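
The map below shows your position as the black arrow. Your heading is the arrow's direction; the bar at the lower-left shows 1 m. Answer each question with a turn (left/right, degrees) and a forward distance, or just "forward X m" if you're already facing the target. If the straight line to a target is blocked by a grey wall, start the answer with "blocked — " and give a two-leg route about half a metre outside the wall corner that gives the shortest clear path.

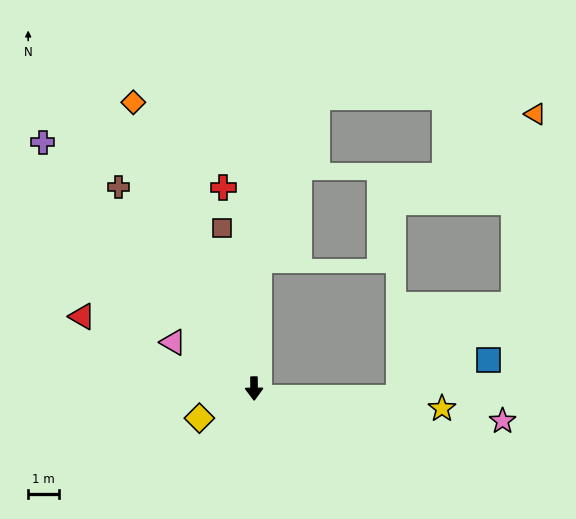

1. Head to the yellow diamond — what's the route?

turn right 62°, forward 2.0 m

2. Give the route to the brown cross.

turn right 147°, forward 7.8 m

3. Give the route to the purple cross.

turn right 140°, forward 10.4 m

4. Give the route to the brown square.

turn right 169°, forward 5.2 m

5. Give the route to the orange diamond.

turn right 158°, forward 9.9 m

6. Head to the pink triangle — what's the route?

turn right 120°, forward 3.0 m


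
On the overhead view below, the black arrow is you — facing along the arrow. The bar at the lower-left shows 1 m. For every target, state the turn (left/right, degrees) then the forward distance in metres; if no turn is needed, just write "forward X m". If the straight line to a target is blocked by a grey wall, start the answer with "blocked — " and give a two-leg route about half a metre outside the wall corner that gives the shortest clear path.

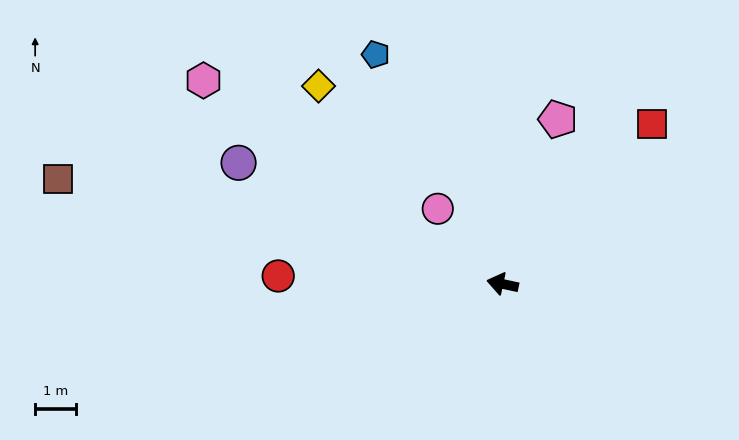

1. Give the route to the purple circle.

turn right 13°, forward 7.0 m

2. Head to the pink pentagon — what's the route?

turn right 96°, forward 4.2 m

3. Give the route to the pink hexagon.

turn right 22°, forward 8.8 m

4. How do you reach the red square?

turn right 121°, forward 5.3 m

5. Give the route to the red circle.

turn left 10°, forward 5.4 m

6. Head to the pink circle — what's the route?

turn right 37°, forward 2.4 m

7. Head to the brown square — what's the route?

forward 11.1 m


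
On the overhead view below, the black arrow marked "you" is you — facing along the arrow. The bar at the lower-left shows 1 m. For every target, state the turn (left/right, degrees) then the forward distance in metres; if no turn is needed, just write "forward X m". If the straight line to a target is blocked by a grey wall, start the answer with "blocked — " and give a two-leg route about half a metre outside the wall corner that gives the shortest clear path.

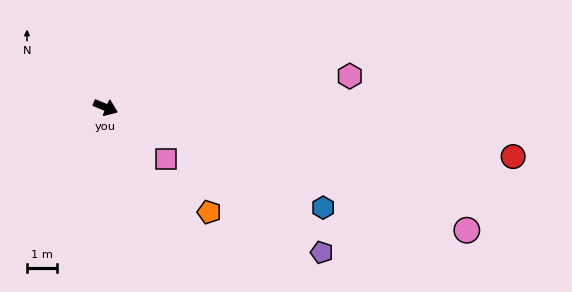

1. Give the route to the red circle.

turn left 15°, forward 13.7 m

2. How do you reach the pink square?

turn right 18°, forward 2.7 m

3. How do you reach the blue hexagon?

turn right 2°, forward 8.0 m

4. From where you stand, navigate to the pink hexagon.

turn left 30°, forward 8.2 m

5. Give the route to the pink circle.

turn left 4°, forward 12.8 m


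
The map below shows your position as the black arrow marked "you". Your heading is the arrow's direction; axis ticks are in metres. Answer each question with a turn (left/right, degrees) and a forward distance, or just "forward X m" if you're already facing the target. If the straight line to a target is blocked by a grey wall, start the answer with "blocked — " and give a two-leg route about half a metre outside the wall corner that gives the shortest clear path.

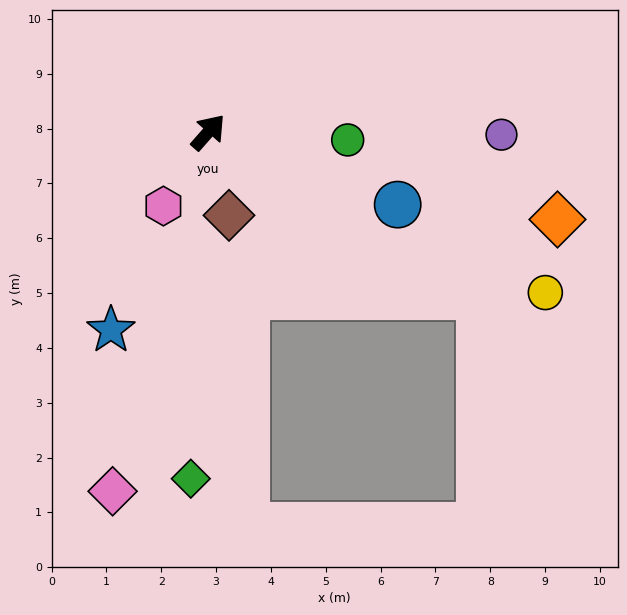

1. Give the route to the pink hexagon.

turn right 170°, forward 1.6 m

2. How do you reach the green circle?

turn right 52°, forward 2.5 m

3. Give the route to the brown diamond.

turn right 125°, forward 1.6 m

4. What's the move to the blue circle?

turn right 70°, forward 3.7 m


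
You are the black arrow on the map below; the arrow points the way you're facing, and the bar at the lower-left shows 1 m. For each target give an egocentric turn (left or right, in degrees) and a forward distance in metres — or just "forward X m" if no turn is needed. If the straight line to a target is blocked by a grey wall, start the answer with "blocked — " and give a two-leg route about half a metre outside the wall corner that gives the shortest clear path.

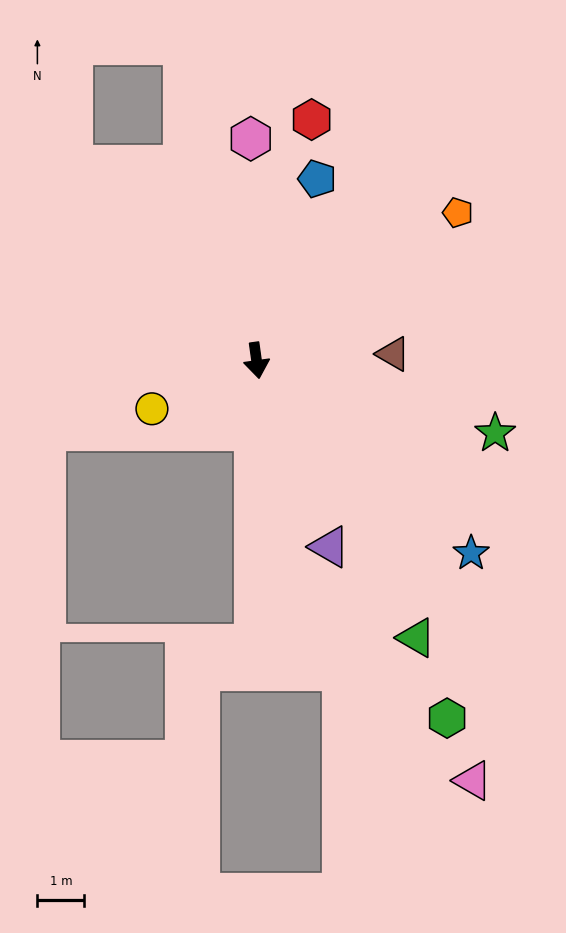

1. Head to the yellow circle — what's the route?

turn right 73°, forward 2.5 m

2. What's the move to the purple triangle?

turn left 13°, forward 4.3 m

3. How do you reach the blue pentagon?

turn left 154°, forward 4.1 m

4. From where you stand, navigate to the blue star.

turn left 40°, forward 6.2 m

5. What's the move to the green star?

turn left 65°, forward 5.3 m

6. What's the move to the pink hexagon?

turn left 174°, forward 4.7 m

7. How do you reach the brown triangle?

turn left 85°, forward 2.9 m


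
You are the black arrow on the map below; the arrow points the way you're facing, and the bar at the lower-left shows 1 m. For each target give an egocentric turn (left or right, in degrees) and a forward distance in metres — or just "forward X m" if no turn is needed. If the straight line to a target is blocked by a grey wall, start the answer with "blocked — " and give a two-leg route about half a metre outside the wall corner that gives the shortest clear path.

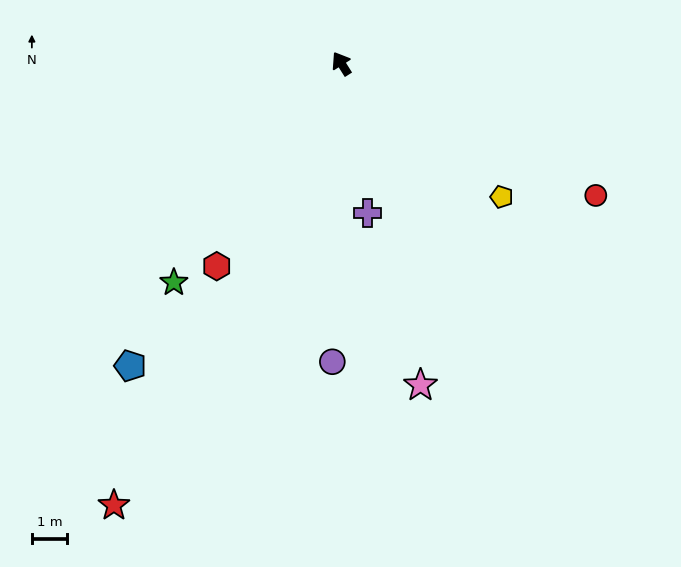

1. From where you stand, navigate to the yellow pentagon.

turn right 162°, forward 5.9 m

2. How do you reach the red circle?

turn right 150°, forward 8.1 m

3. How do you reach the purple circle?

turn left 146°, forward 8.4 m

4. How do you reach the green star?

turn left 110°, forward 7.8 m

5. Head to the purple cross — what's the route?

turn left 158°, forward 4.3 m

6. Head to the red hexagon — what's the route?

turn left 116°, forward 6.7 m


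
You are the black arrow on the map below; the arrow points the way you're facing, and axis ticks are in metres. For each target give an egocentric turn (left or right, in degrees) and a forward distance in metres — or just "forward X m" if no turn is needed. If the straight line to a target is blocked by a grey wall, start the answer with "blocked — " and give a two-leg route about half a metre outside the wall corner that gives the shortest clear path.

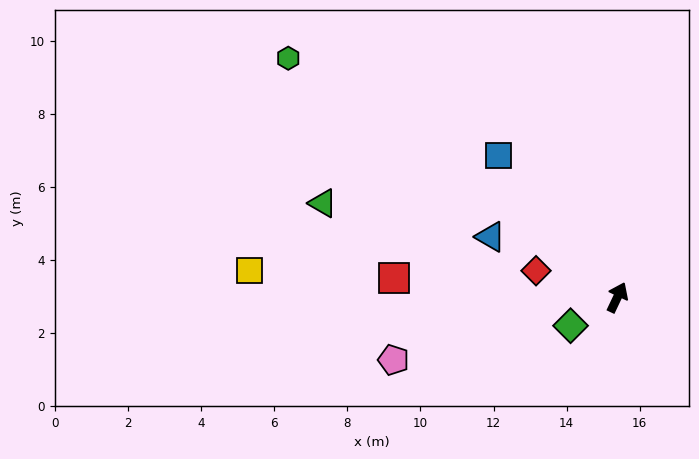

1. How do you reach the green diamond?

turn left 147°, forward 1.5 m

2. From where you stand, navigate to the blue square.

turn left 65°, forward 5.1 m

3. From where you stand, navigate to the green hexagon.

turn left 79°, forward 11.1 m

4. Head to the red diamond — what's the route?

turn left 97°, forward 2.3 m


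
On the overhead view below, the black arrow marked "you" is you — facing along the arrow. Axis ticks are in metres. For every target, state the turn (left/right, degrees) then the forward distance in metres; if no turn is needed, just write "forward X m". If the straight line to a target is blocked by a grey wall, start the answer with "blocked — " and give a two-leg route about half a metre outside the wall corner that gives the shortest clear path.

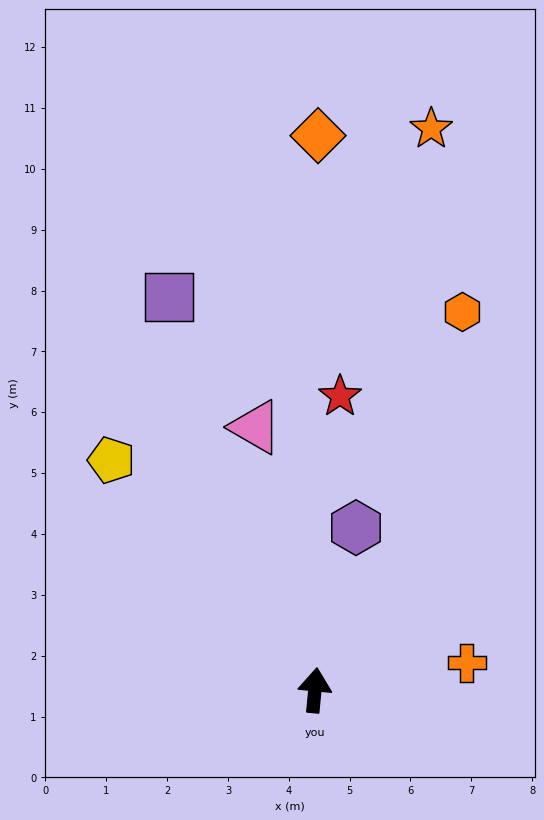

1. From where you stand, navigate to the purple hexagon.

turn right 9°, forward 2.8 m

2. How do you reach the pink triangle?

turn left 18°, forward 4.4 m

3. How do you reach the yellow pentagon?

turn left 47°, forward 5.0 m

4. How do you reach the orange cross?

turn right 74°, forward 2.5 m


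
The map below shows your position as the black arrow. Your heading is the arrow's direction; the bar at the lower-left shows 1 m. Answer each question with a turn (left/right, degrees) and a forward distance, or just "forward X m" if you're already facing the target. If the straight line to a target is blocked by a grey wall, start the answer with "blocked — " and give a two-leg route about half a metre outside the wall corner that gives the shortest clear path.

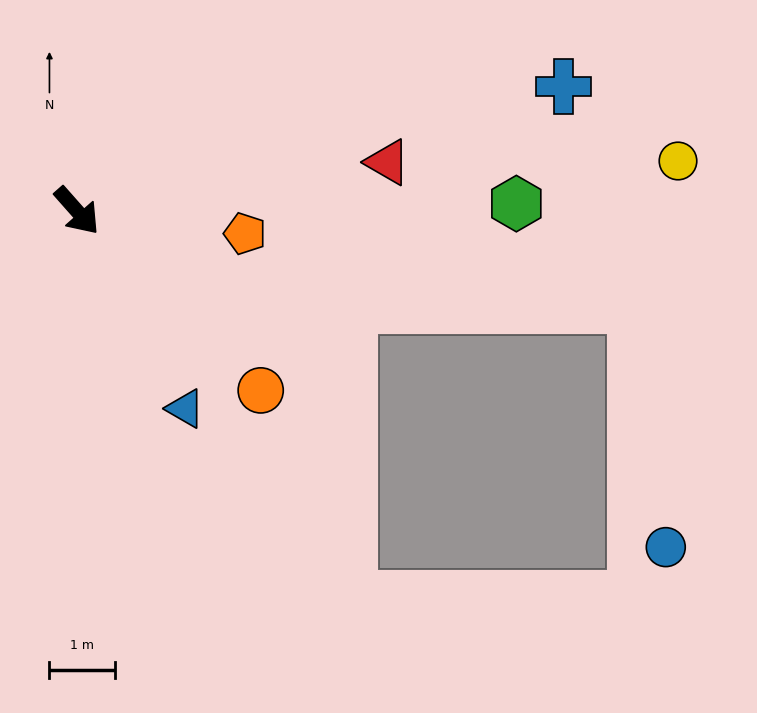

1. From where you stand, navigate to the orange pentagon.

turn left 41°, forward 2.6 m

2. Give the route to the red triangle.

turn left 57°, forward 4.8 m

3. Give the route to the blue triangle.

turn right 13°, forward 3.4 m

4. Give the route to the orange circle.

turn left 4°, forward 3.9 m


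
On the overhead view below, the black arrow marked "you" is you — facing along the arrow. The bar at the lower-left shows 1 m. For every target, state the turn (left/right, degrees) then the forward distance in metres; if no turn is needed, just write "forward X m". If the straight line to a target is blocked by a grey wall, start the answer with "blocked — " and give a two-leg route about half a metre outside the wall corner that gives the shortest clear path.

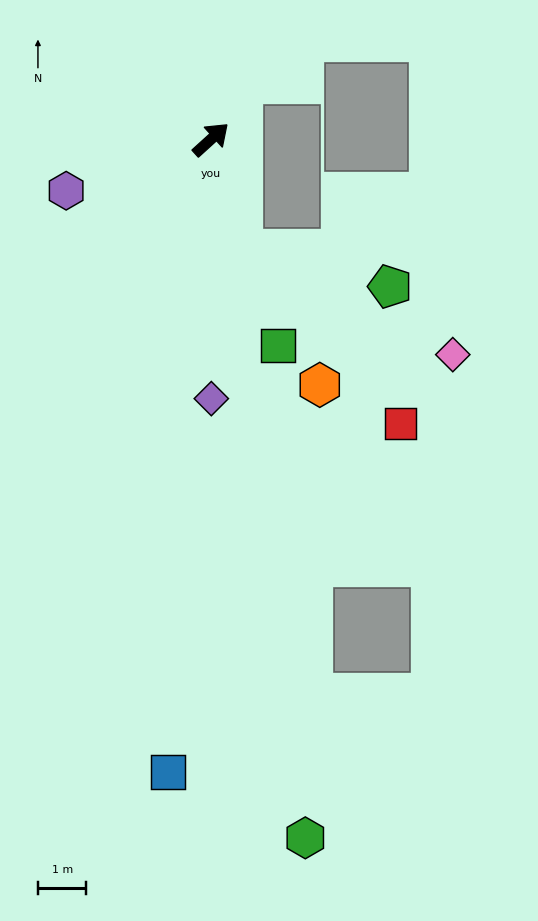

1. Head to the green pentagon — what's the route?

blocked — turn right 117°, forward 2.4 m, then turn left 61°, forward 3.1 m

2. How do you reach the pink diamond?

blocked — turn right 117°, forward 2.4 m, then turn left 48°, forward 4.8 m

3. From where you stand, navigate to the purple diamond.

turn right 132°, forward 5.3 m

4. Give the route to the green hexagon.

turn right 125°, forward 14.5 m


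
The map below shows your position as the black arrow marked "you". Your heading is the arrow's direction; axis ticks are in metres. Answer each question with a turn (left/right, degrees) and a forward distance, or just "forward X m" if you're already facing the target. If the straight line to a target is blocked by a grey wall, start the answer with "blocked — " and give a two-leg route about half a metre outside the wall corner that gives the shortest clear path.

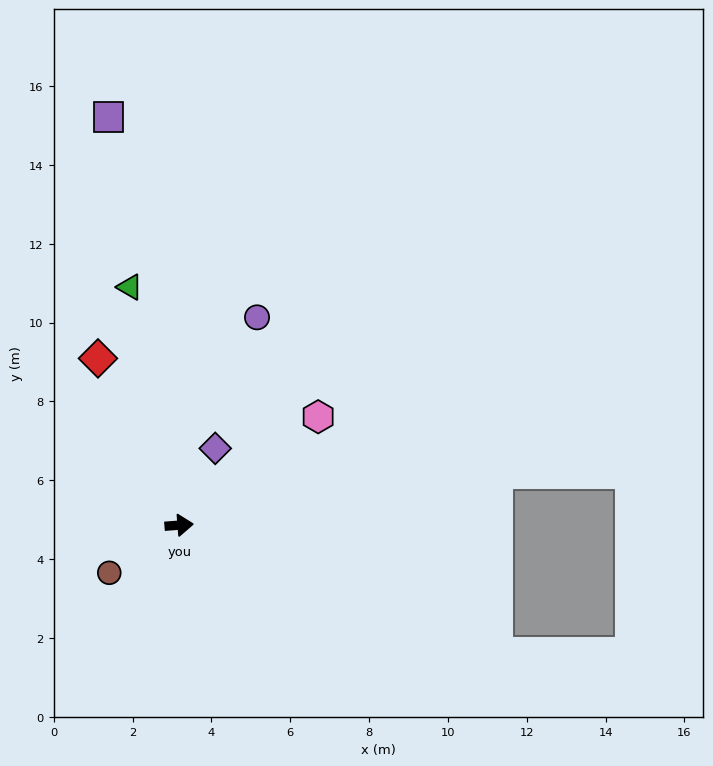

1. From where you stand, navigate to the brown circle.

turn right 150°, forward 2.1 m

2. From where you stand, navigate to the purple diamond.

turn left 60°, forward 2.2 m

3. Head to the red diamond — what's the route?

turn left 112°, forward 4.7 m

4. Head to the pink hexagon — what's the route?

turn left 34°, forward 4.5 m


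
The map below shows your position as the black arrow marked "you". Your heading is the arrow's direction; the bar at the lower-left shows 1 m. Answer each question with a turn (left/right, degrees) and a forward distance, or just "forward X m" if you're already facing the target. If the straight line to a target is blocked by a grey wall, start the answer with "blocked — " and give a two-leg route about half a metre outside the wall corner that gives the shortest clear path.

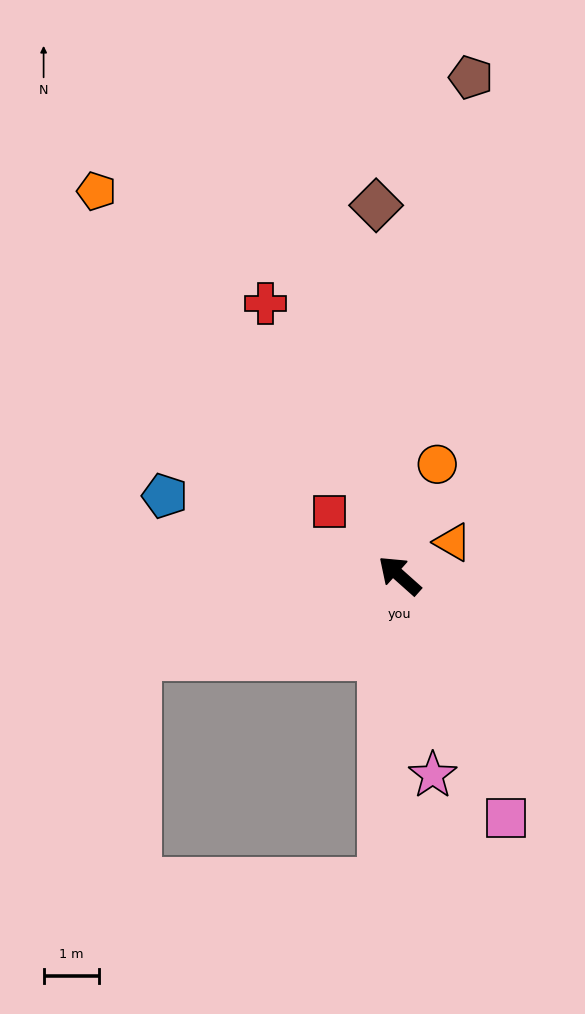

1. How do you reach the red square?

forward 1.7 m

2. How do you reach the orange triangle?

turn right 106°, forward 1.1 m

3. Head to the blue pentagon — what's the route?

turn left 23°, forward 4.5 m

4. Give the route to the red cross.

turn right 22°, forward 5.4 m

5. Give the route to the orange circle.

turn right 67°, forward 2.1 m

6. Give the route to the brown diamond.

turn right 45°, forward 6.7 m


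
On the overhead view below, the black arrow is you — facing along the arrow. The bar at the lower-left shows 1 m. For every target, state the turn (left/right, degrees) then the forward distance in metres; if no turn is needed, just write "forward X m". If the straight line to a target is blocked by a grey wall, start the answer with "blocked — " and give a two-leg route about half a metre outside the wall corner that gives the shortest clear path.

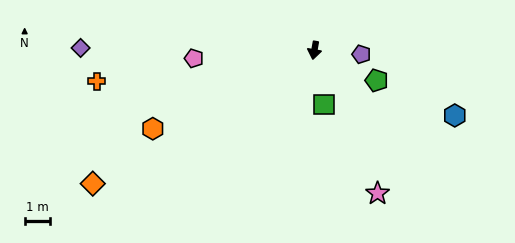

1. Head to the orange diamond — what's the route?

turn right 49°, forward 10.2 m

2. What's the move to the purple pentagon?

turn left 95°, forward 1.9 m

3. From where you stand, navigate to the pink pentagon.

turn right 76°, forward 4.8 m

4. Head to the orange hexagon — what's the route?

turn right 54°, forward 7.1 m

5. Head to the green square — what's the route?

turn left 20°, forward 2.2 m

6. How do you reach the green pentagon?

turn left 74°, forward 2.7 m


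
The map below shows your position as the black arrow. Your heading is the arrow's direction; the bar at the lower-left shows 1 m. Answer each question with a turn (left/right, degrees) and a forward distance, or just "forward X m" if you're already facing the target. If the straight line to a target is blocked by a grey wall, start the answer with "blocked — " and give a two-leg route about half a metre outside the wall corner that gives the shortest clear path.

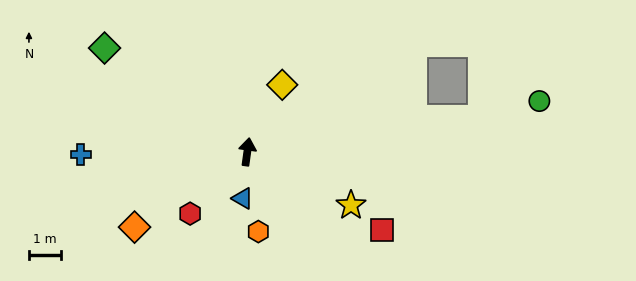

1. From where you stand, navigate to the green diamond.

turn left 62°, forward 5.5 m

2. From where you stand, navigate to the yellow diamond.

turn right 20°, forward 2.4 m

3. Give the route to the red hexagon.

turn left 145°, forward 2.6 m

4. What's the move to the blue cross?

turn left 99°, forward 5.2 m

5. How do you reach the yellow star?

turn right 109°, forward 3.7 m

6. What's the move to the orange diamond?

turn left 132°, forward 4.3 m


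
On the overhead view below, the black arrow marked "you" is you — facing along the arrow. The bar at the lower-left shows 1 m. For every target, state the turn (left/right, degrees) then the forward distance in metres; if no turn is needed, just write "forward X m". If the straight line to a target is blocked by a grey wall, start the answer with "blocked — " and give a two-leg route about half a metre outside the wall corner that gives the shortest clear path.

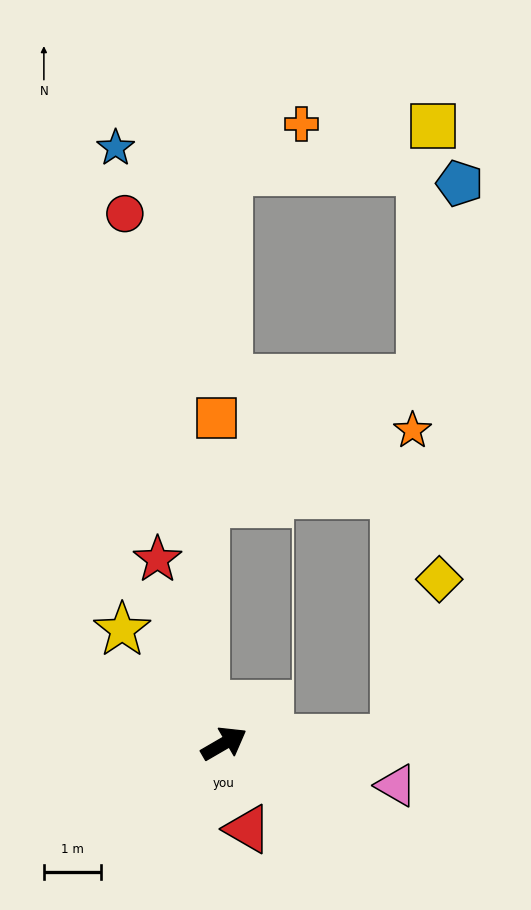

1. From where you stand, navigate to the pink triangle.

turn right 44°, forward 3.1 m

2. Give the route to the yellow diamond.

blocked — turn right 28°, forward 3.0 m, then turn left 72°, forward 2.9 m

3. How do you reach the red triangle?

turn right 105°, forward 1.5 m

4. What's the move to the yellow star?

turn left 102°, forward 2.7 m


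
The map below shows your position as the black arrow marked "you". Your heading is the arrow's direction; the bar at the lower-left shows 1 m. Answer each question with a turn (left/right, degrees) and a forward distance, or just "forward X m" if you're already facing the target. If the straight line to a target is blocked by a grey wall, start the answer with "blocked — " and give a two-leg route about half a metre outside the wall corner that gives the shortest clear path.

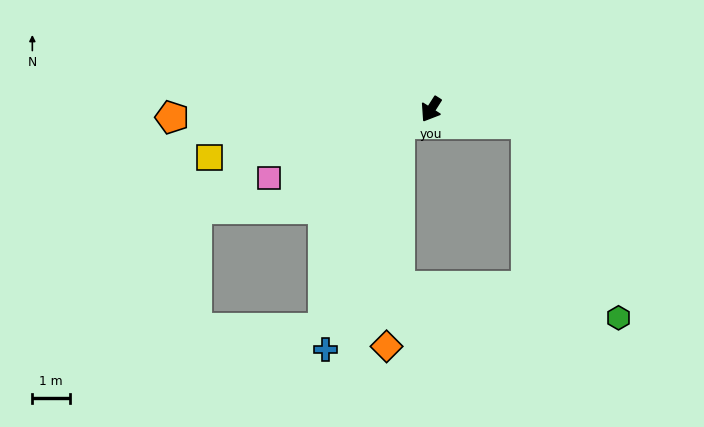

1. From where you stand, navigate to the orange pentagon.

turn right 56°, forward 6.9 m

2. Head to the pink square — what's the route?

turn right 34°, forward 4.7 m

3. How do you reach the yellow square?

turn right 45°, forward 6.0 m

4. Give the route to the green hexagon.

blocked — turn left 115°, forward 2.6 m, then turn right 57°, forward 5.7 m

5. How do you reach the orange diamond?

blocked — turn right 35°, forward 0.9 m, then turn left 64°, forward 6.0 m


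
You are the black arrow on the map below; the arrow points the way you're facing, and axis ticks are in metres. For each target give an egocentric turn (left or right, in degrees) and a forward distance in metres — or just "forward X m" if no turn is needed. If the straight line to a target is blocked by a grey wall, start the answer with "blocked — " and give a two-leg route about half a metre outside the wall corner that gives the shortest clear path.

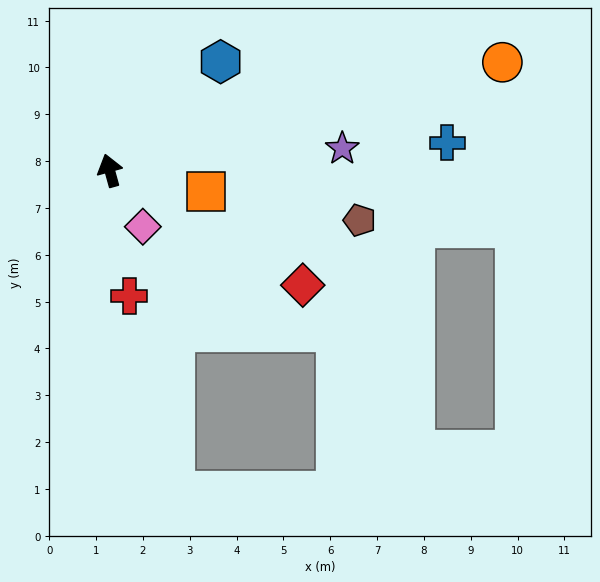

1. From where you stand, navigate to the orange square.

turn right 118°, forward 2.1 m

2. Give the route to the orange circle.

turn right 90°, forward 8.7 m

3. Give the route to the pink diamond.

turn right 165°, forward 1.4 m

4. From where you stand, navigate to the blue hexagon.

turn right 61°, forward 3.3 m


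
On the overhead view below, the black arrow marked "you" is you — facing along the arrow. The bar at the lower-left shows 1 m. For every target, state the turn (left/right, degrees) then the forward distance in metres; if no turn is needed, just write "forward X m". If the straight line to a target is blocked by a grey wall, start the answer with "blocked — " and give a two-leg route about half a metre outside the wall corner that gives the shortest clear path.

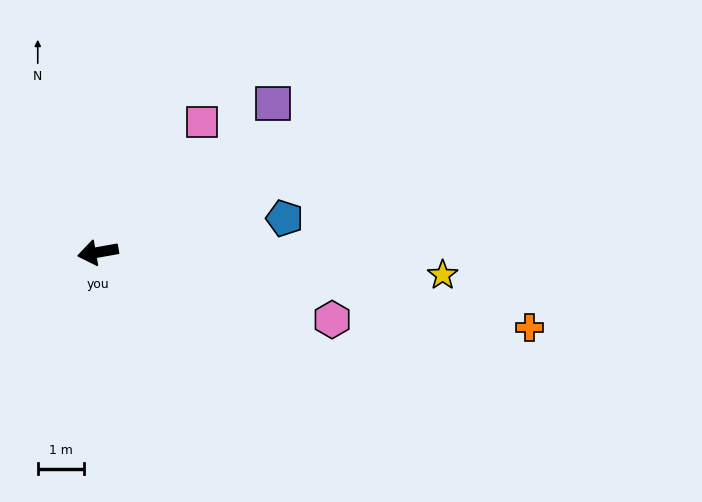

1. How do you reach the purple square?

turn right 150°, forward 4.9 m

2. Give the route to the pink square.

turn right 139°, forward 3.6 m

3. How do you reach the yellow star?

turn left 166°, forward 7.4 m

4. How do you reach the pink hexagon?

turn left 154°, forward 5.2 m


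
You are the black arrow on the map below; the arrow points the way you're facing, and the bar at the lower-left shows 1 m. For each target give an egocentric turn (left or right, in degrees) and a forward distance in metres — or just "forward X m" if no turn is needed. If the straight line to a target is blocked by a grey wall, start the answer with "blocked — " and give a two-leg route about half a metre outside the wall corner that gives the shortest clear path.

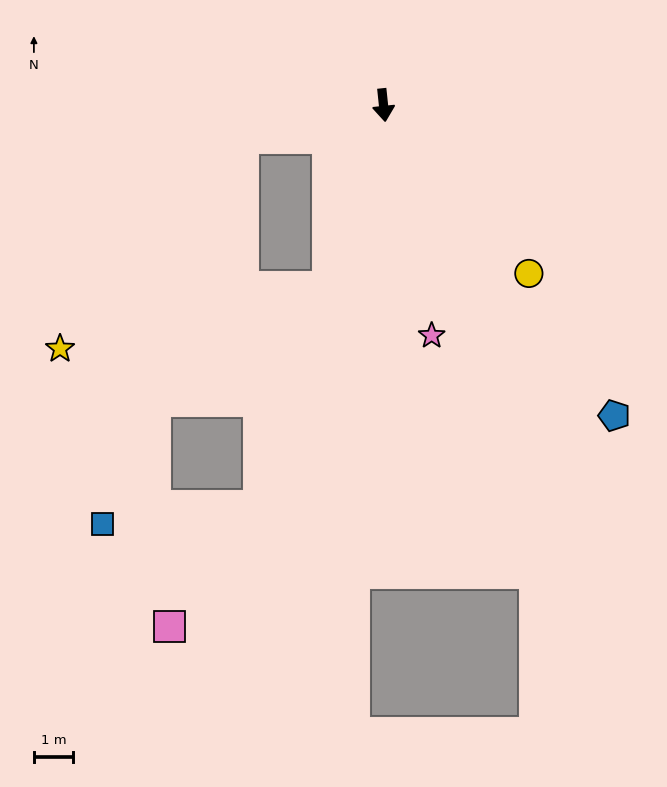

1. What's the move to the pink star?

turn left 6°, forward 6.1 m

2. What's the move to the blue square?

blocked — turn right 83°, forward 3.7 m, then turn left 57°, forward 10.6 m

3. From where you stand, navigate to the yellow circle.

turn left 35°, forward 5.7 m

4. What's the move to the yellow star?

blocked — turn right 83°, forward 3.7 m, then turn left 36°, forward 7.2 m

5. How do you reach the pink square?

blocked — turn right 23°, forward 10.8 m, then turn right 20°, forward 3.9 m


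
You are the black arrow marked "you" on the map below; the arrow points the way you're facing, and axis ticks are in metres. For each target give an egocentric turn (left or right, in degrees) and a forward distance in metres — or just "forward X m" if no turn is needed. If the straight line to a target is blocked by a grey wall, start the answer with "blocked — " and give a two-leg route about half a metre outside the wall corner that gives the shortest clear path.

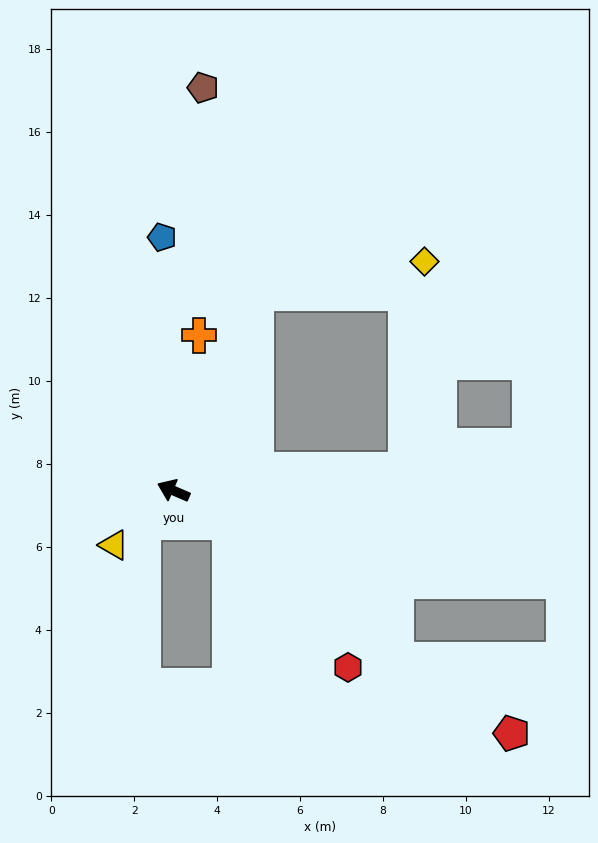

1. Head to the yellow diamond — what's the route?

blocked — turn right 90°, forward 5.1 m, then turn right 56°, forward 4.1 m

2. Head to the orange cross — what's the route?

turn right 76°, forward 3.8 m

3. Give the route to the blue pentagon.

turn right 64°, forward 6.1 m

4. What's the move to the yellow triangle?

turn left 66°, forward 1.9 m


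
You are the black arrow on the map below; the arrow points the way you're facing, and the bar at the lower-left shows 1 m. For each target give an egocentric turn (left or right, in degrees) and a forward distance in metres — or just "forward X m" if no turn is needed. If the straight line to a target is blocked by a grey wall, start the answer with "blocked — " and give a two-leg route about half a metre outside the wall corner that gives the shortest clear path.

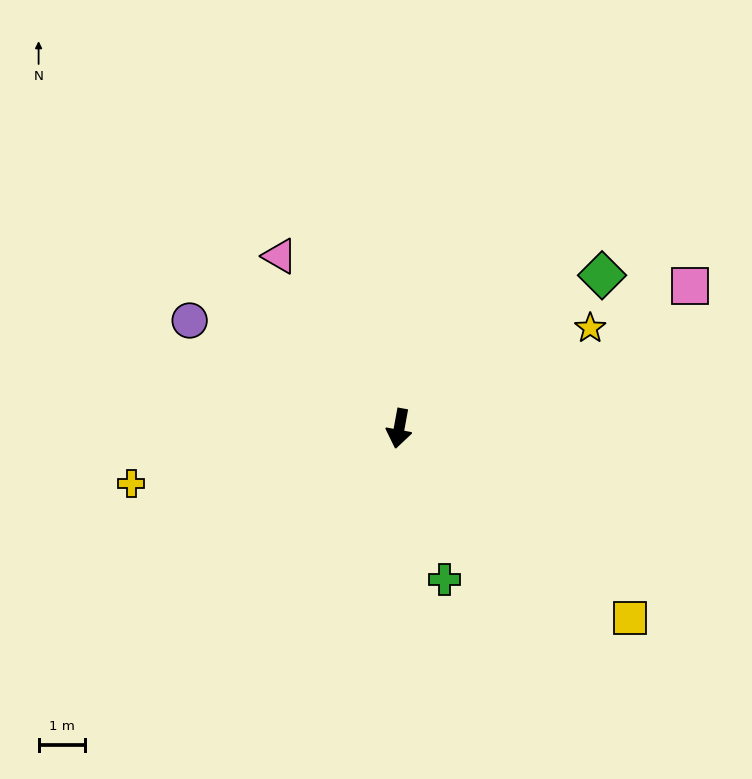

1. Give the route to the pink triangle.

turn right 135°, forward 4.5 m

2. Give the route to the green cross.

turn left 27°, forward 3.4 m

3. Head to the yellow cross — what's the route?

turn right 68°, forward 5.9 m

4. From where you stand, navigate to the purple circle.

turn right 107°, forward 5.1 m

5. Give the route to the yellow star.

turn left 128°, forward 4.6 m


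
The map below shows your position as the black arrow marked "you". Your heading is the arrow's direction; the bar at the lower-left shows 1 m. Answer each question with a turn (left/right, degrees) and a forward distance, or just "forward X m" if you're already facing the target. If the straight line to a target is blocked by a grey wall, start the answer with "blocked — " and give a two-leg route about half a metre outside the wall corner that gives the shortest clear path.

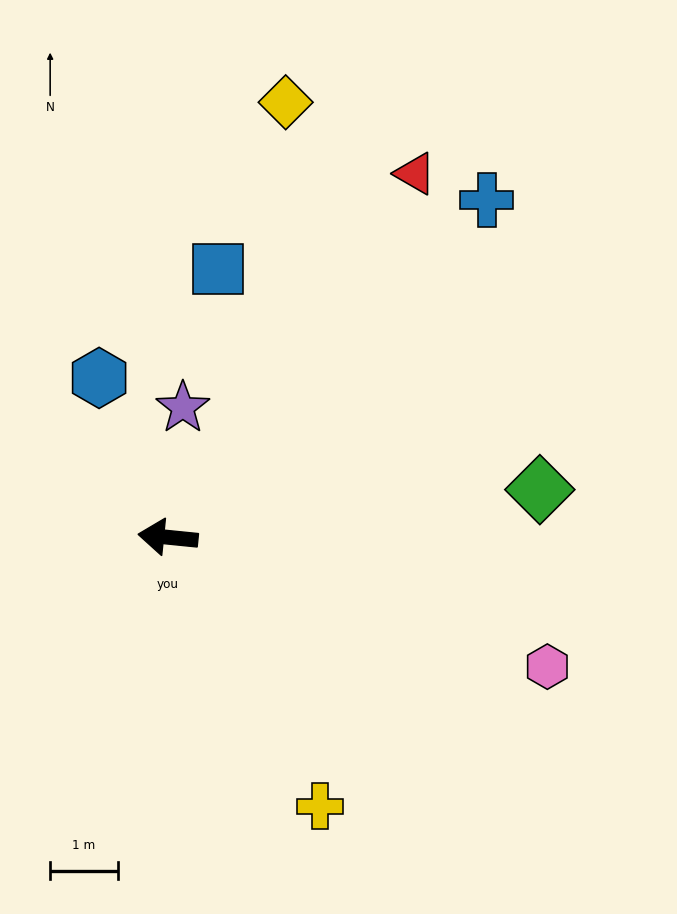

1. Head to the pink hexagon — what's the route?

turn left 167°, forward 5.9 m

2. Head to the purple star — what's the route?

turn right 91°, forward 1.9 m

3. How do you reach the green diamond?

turn right 167°, forward 5.5 m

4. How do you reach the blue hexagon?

turn right 61°, forward 2.6 m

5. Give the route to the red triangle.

turn right 118°, forward 6.5 m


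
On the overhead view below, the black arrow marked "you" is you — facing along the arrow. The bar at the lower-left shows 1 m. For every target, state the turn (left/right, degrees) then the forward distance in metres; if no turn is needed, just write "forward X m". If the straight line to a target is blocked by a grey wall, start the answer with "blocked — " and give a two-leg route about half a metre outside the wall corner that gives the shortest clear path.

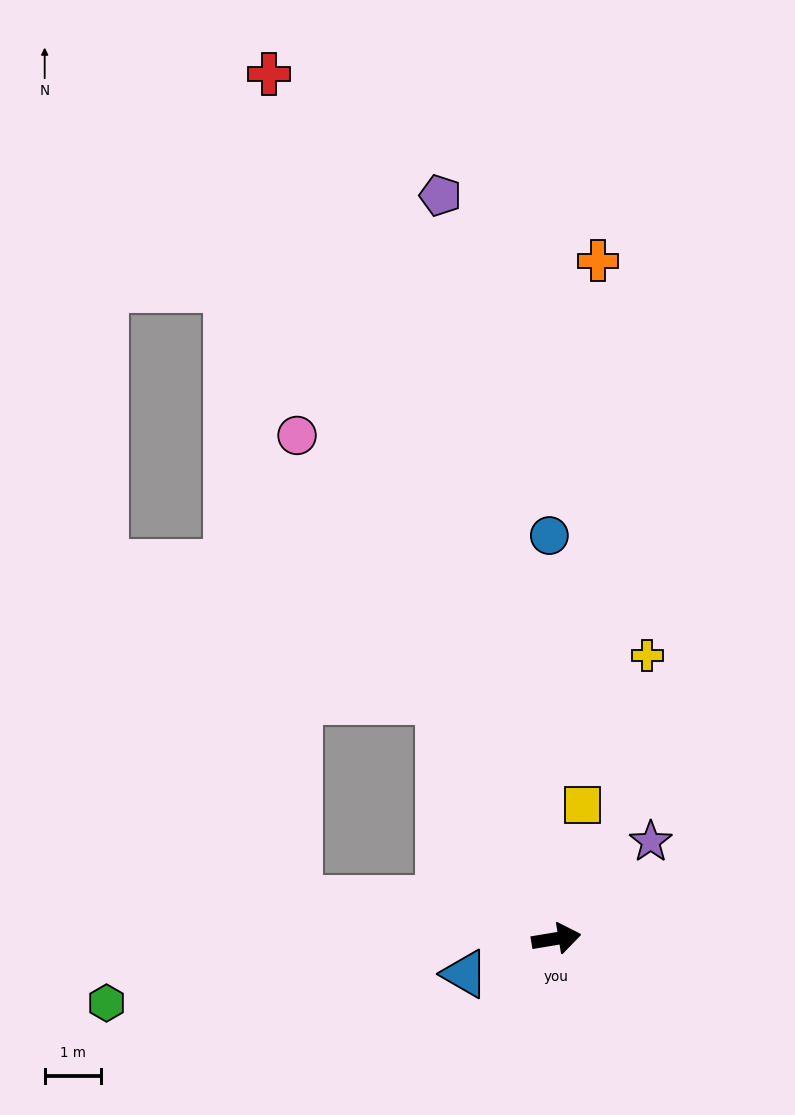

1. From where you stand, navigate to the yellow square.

turn left 69°, forward 2.4 m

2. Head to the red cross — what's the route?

turn left 99°, forward 16.2 m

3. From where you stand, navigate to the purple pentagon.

turn left 89°, forward 13.3 m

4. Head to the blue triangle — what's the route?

turn right 168°, forward 1.7 m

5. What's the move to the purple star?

turn left 36°, forward 2.4 m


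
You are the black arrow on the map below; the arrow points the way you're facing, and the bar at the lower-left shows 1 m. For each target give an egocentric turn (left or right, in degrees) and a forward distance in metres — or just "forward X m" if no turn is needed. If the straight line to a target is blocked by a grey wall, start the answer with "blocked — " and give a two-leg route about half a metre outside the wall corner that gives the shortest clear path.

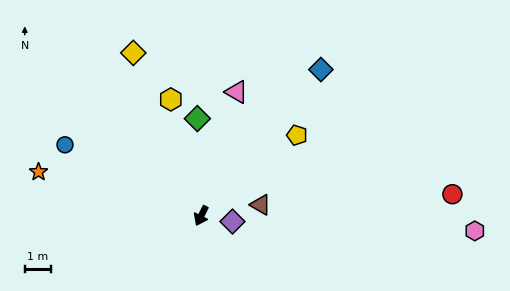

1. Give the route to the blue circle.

turn right 91°, forward 5.8 m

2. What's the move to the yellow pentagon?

turn left 156°, forward 4.7 m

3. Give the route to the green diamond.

turn right 151°, forward 3.7 m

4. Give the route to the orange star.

turn right 79°, forward 6.3 m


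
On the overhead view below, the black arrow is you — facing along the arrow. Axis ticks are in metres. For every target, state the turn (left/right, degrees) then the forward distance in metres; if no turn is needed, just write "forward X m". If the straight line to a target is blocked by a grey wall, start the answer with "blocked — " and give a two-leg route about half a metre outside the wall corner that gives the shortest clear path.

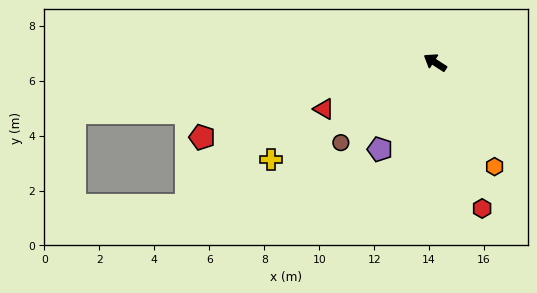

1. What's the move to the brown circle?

turn left 73°, forward 4.5 m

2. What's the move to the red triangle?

turn left 56°, forward 4.4 m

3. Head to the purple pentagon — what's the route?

turn left 90°, forward 3.7 m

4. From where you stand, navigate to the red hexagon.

turn left 141°, forward 5.6 m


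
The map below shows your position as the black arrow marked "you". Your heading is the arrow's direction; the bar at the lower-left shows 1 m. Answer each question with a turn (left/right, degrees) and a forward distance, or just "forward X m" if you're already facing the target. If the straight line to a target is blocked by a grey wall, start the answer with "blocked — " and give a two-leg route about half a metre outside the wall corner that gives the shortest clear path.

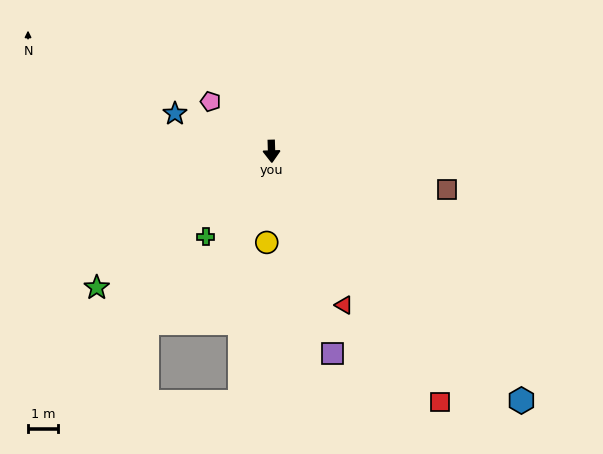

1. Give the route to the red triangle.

turn left 24°, forward 5.7 m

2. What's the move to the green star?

turn right 54°, forward 7.5 m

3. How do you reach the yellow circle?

turn right 5°, forward 3.1 m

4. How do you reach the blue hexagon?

turn left 43°, forward 11.9 m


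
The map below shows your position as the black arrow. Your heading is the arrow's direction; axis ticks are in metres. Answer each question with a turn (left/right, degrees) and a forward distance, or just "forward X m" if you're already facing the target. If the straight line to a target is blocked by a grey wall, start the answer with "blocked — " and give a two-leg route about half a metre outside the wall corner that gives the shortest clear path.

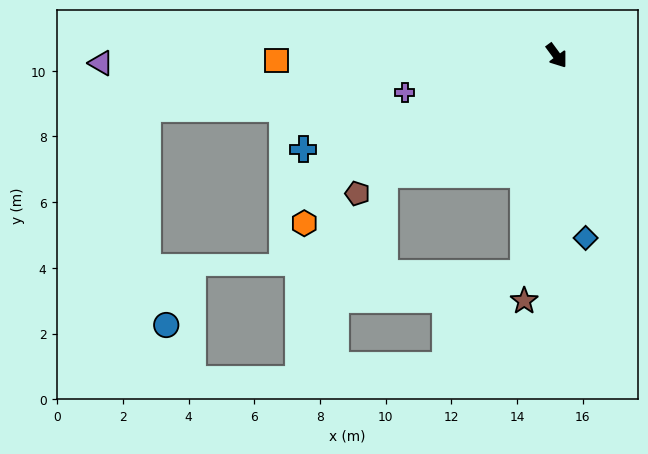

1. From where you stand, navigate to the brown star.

turn right 44°, forward 7.5 m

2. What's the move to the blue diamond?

turn right 27°, forward 5.6 m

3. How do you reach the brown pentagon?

turn right 92°, forward 7.4 m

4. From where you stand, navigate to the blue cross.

turn right 106°, forward 8.2 m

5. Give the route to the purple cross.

turn right 113°, forward 4.8 m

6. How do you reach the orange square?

turn right 125°, forward 8.5 m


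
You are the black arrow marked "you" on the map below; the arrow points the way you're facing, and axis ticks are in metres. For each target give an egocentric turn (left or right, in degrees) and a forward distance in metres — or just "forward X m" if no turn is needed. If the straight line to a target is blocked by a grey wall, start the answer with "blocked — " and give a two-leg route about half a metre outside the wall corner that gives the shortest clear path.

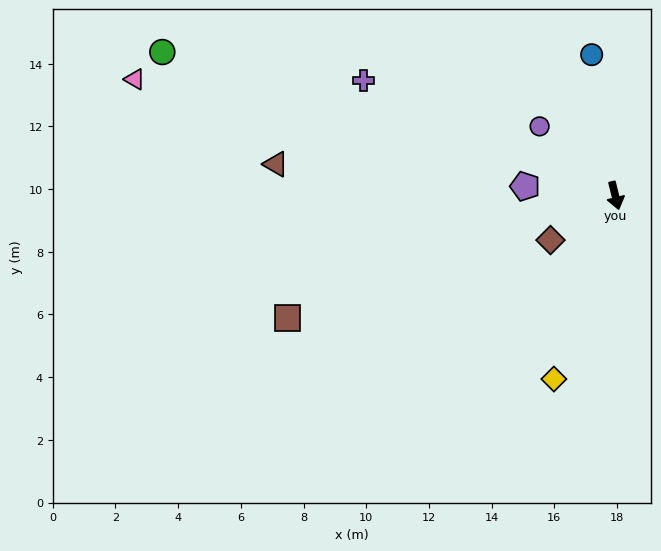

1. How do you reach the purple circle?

turn right 146°, forward 3.3 m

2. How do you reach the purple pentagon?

turn right 110°, forward 2.9 m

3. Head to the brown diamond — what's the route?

turn right 69°, forward 2.5 m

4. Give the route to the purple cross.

turn right 128°, forward 8.8 m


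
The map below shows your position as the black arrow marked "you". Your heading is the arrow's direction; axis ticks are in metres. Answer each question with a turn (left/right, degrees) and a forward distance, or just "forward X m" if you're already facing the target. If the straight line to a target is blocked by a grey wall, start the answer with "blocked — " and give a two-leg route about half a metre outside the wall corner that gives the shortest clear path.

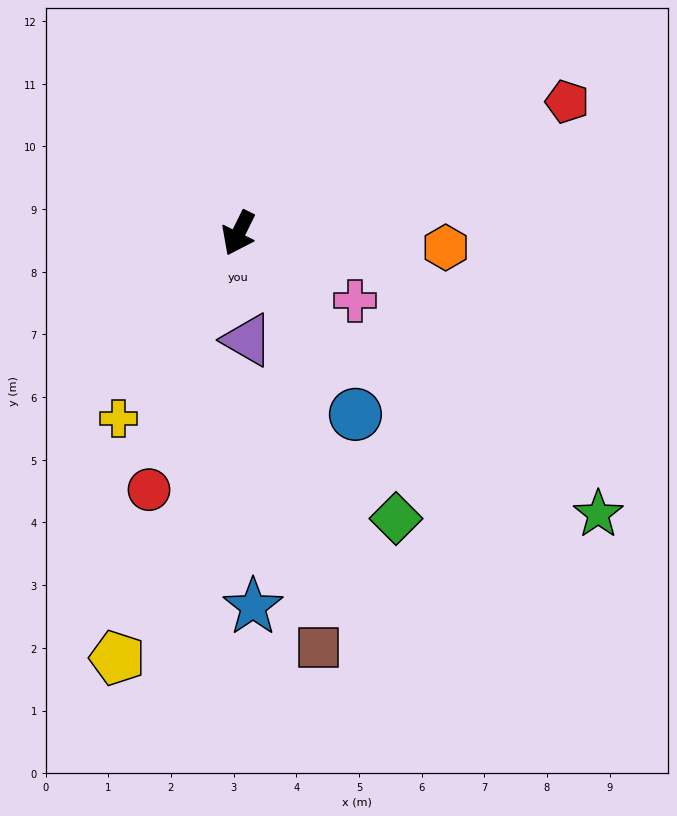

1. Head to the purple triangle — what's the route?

turn left 31°, forward 1.7 m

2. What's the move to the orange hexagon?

turn left 112°, forward 3.3 m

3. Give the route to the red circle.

turn left 7°, forward 4.3 m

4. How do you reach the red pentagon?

turn left 138°, forward 5.6 m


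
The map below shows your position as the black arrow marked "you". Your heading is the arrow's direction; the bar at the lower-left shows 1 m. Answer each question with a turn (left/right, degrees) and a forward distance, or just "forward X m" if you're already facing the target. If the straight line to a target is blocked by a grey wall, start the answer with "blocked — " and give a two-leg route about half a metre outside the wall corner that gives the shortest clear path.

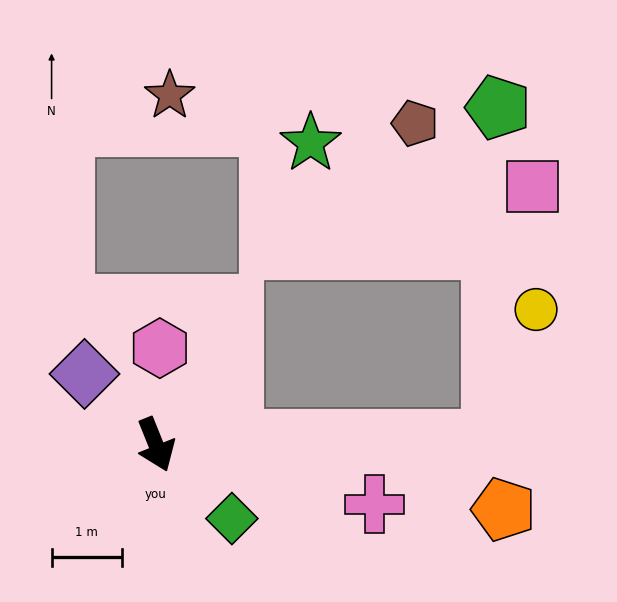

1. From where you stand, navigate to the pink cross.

turn left 53°, forward 3.2 m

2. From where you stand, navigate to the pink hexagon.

turn left 156°, forward 1.4 m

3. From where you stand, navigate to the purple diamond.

turn right 157°, forward 1.4 m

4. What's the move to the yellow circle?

blocked — turn left 69°, forward 4.8 m, then turn left 70°, forward 2.0 m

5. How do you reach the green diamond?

turn left 24°, forward 1.5 m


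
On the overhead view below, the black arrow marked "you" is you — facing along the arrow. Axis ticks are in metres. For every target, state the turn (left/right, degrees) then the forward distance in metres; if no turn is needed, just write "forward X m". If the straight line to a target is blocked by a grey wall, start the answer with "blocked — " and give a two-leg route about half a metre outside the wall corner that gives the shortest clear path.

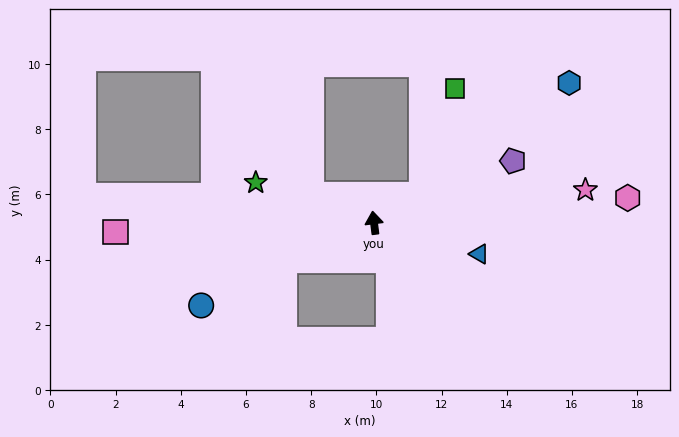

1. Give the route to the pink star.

turn right 88°, forward 6.6 m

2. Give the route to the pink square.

turn left 85°, forward 7.9 m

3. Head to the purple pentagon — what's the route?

turn right 73°, forward 4.7 m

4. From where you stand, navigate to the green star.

turn left 64°, forward 3.8 m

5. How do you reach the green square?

blocked — turn right 68°, forward 1.7 m, then turn left 44°, forward 3.4 m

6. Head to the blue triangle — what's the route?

turn right 114°, forward 3.4 m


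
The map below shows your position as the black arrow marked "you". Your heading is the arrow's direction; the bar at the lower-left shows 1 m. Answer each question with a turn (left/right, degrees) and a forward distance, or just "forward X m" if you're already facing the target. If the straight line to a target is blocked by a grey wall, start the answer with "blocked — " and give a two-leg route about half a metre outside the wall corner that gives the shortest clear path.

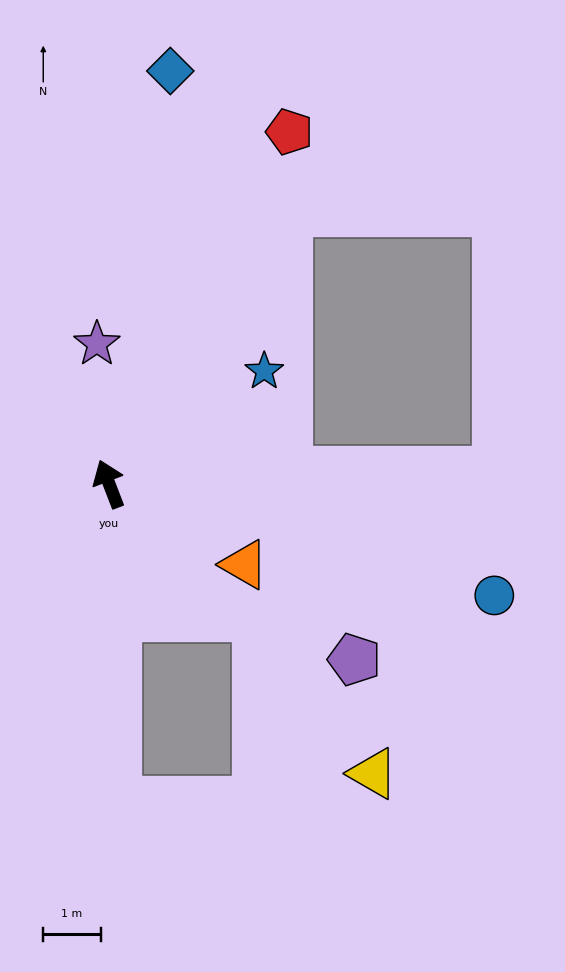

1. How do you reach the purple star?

turn right 16°, forward 2.4 m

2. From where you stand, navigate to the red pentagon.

turn right 48°, forward 6.9 m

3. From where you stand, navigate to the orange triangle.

turn right 142°, forward 2.7 m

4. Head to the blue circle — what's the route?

turn right 127°, forward 7.0 m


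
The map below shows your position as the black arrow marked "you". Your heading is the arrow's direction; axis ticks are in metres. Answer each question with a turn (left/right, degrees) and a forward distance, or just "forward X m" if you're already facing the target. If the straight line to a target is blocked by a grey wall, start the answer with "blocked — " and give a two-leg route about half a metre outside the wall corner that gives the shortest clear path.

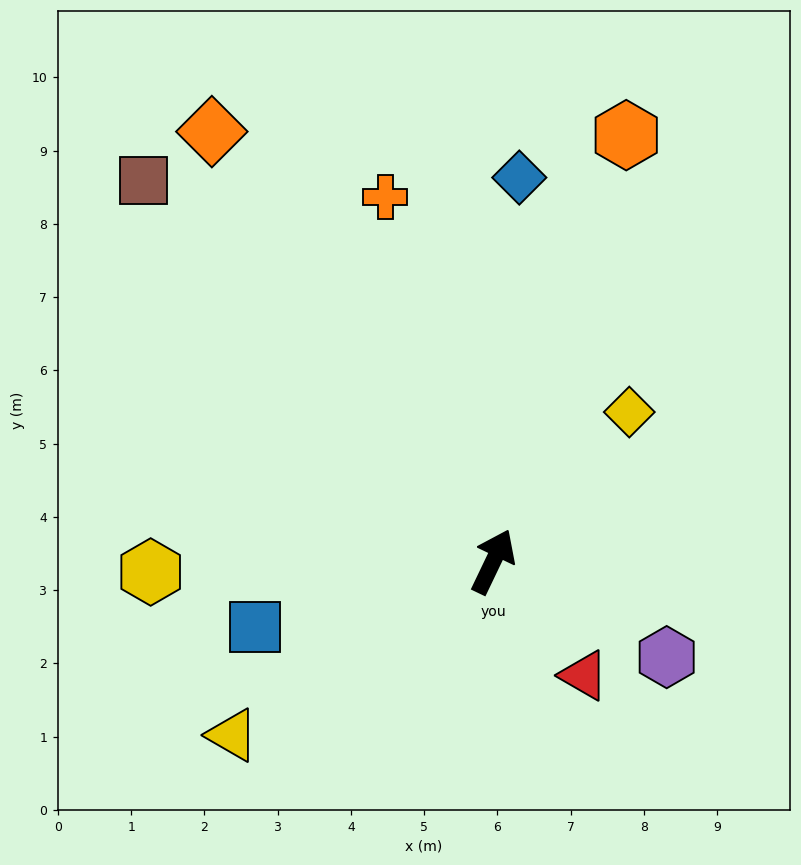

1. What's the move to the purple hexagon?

turn right 93°, forward 2.7 m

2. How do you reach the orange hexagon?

turn left 8°, forward 6.1 m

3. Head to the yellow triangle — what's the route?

turn left 149°, forward 4.3 m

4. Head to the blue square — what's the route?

turn left 131°, forward 3.4 m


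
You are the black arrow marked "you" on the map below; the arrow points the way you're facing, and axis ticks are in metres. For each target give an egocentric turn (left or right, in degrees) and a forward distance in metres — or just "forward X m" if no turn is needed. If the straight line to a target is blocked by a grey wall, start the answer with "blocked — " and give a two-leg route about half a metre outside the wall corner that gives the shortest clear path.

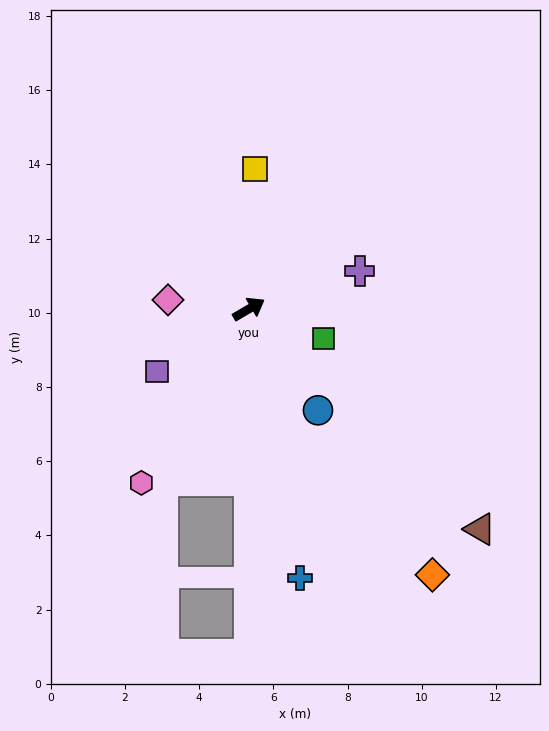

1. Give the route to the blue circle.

turn right 86°, forward 3.3 m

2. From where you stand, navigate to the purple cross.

turn right 11°, forward 3.2 m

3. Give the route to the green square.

turn right 52°, forward 2.2 m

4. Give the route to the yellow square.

turn left 57°, forward 3.8 m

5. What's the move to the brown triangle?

turn right 74°, forward 8.6 m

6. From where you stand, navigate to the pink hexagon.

turn right 152°, forward 5.5 m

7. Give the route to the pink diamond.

turn left 143°, forward 2.2 m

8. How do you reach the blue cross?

turn right 110°, forward 7.4 m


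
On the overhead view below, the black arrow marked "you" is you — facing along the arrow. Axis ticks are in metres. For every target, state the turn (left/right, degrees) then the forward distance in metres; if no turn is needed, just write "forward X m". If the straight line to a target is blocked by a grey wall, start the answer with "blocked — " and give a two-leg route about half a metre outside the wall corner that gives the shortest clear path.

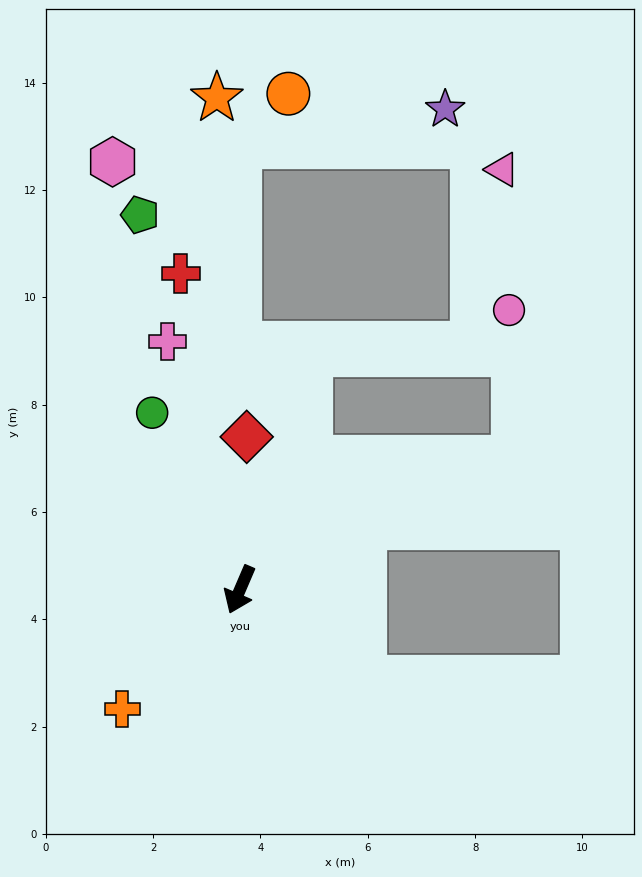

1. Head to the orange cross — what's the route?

turn right 21°, forward 3.1 m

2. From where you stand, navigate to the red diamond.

turn right 159°, forward 2.9 m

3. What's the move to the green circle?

turn right 130°, forward 3.7 m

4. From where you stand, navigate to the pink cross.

turn right 141°, forward 4.8 m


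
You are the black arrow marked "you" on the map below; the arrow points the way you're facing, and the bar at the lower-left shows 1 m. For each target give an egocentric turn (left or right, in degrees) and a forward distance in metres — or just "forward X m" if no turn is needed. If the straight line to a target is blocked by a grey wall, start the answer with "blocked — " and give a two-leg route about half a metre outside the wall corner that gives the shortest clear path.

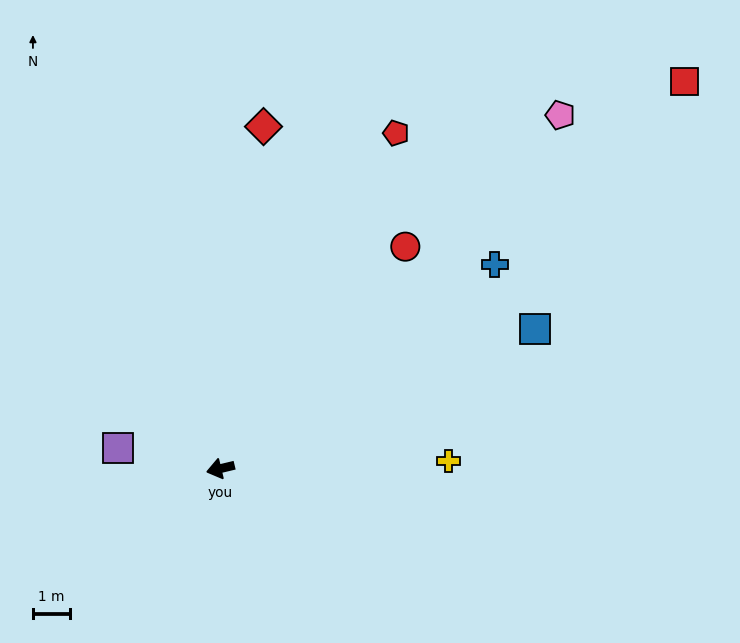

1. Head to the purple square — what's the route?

turn right 25°, forward 2.8 m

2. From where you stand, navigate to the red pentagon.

turn right 131°, forward 10.3 m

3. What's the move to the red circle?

turn right 143°, forward 7.8 m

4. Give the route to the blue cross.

turn right 157°, forward 9.3 m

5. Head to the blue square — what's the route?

turn right 169°, forward 9.4 m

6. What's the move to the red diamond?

turn right 111°, forward 9.4 m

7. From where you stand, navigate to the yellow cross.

turn left 168°, forward 6.2 m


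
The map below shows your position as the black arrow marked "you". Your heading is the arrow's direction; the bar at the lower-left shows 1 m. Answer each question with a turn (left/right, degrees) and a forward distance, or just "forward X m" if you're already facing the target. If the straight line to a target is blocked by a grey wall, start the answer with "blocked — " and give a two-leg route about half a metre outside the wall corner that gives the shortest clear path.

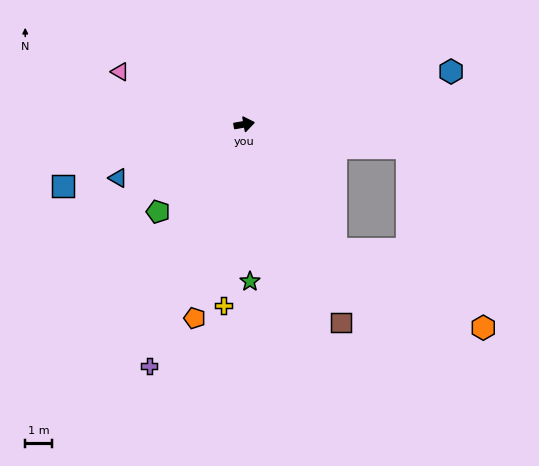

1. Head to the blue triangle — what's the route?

turn right 167°, forward 5.1 m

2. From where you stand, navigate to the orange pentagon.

turn right 114°, forward 7.4 m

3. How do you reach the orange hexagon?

blocked — turn right 64°, forward 5.7 m, then turn left 26°, forward 6.2 m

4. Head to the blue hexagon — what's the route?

turn left 4°, forward 7.9 m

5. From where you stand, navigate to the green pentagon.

turn right 145°, forward 4.5 m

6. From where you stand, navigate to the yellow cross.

turn right 106°, forward 6.7 m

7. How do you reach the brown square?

turn right 74°, forward 8.2 m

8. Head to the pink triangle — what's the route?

turn left 147°, forward 5.0 m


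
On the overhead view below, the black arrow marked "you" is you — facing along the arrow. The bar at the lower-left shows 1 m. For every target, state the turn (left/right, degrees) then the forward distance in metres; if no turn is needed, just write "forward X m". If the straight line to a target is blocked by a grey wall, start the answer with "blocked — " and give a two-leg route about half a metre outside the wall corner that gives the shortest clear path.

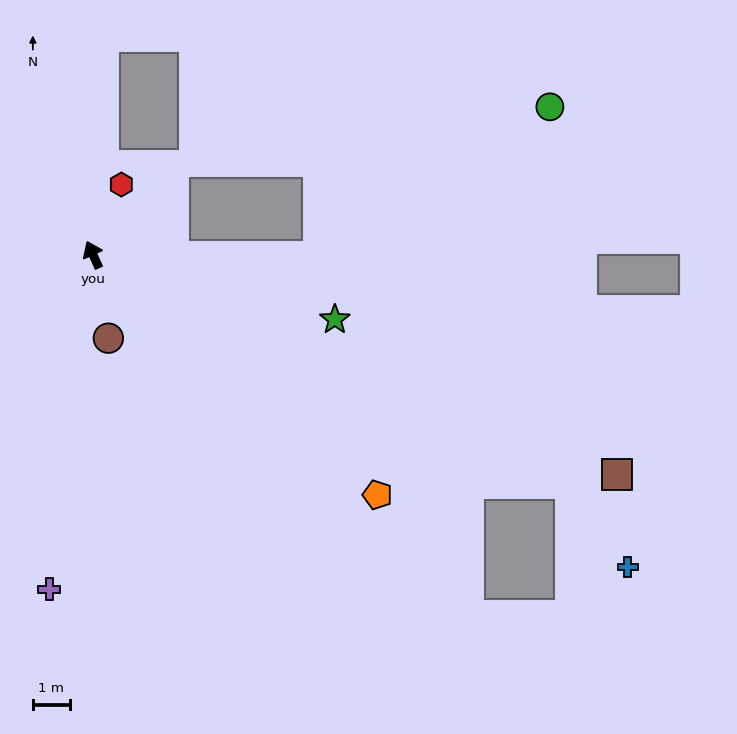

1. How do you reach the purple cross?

turn left 148°, forward 9.2 m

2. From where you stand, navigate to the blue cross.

blocked — turn right 140°, forward 14.4 m, then turn right 30°, forward 2.8 m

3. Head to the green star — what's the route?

turn right 129°, forward 6.8 m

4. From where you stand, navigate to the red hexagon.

turn right 46°, forward 2.1 m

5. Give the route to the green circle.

blocked — turn right 115°, forward 6.1 m, then turn left 34°, forward 7.5 m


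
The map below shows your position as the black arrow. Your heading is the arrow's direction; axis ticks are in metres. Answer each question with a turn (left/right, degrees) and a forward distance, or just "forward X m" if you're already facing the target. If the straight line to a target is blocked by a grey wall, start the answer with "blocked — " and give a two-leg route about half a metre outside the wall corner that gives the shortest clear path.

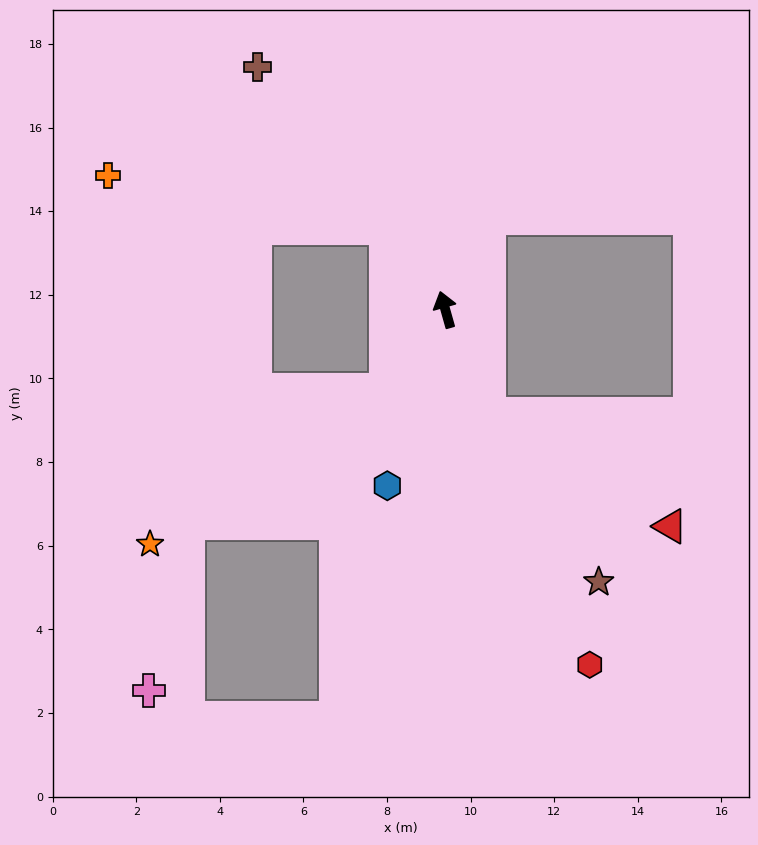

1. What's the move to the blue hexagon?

turn left 146°, forward 4.4 m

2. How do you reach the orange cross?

blocked — turn left 20°, forward 2.4 m, then turn left 44°, forward 6.8 m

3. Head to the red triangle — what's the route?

blocked — turn right 174°, forward 2.7 m, then turn left 37°, forward 5.1 m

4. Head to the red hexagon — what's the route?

turn right 174°, forward 9.2 m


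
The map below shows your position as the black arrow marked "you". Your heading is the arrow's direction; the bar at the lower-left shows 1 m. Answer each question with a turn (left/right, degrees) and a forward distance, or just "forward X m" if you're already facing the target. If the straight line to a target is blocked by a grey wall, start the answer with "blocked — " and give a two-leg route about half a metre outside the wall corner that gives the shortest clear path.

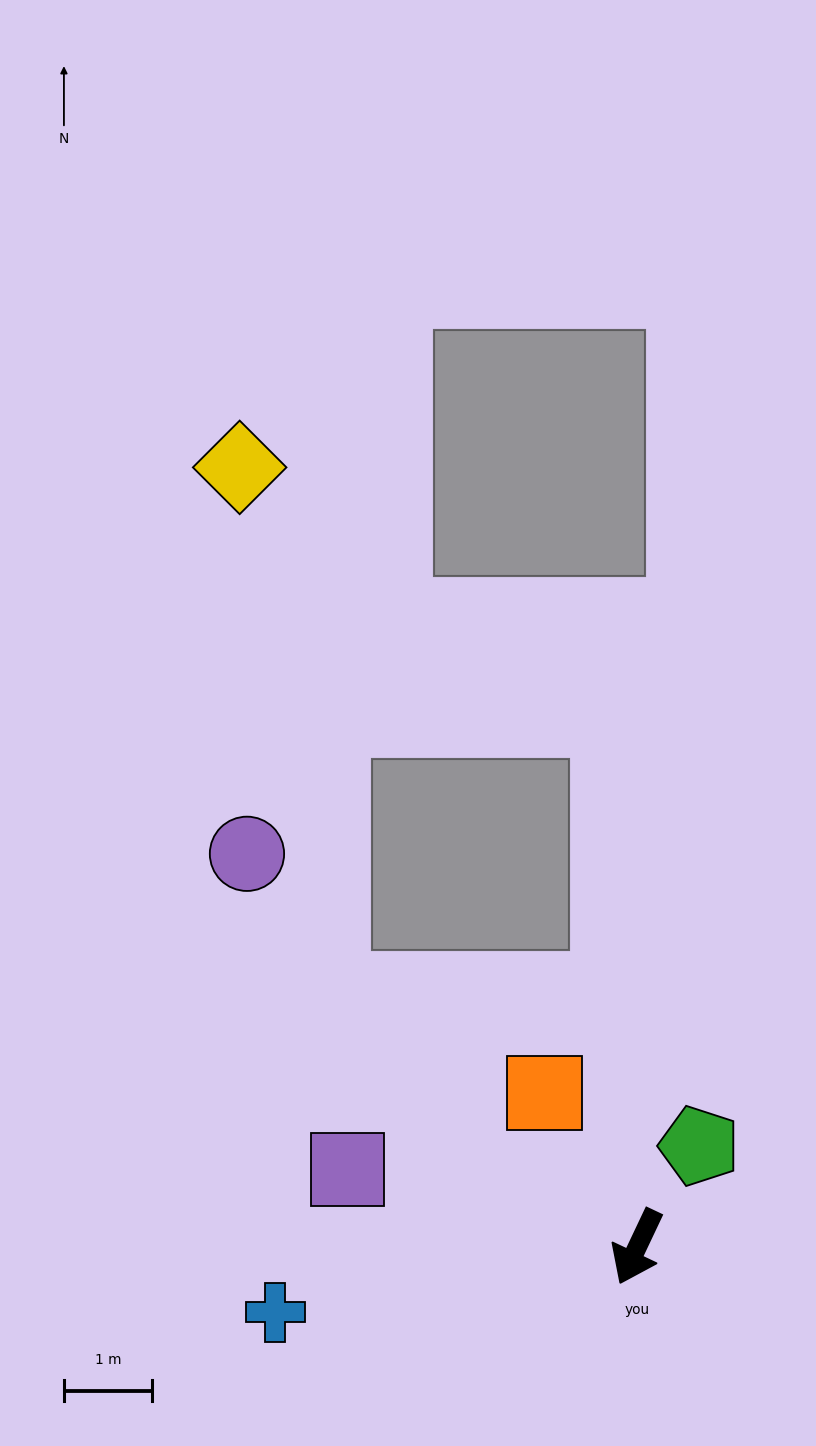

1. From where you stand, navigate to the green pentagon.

turn left 174°, forward 1.3 m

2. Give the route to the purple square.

turn right 80°, forward 3.4 m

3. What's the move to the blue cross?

turn right 54°, forward 4.2 m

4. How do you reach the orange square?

turn right 124°, forward 2.0 m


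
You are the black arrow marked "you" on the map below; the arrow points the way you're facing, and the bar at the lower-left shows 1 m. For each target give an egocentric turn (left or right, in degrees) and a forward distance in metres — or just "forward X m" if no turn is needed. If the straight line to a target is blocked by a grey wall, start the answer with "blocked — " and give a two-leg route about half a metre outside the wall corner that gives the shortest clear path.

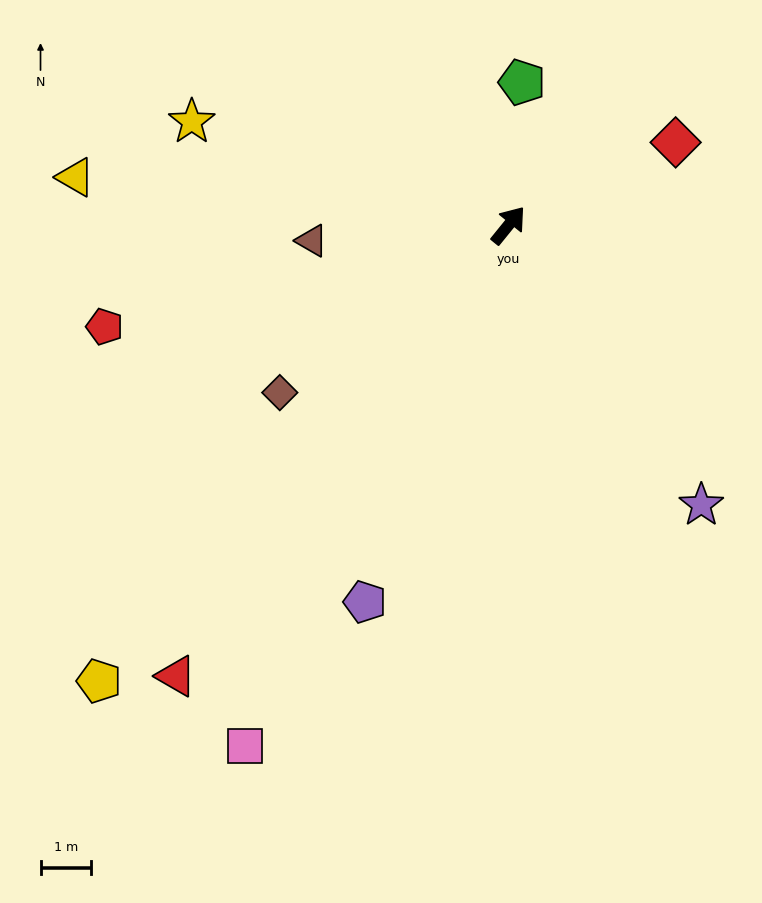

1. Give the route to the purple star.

turn right 106°, forward 6.7 m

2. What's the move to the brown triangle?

turn left 134°, forward 3.9 m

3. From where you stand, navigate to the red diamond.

turn right 25°, forward 3.7 m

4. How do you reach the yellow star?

turn left 111°, forward 6.6 m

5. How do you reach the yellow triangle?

turn left 123°, forward 8.6 m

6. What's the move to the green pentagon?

turn left 34°, forward 2.8 m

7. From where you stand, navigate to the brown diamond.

turn left 165°, forward 5.6 m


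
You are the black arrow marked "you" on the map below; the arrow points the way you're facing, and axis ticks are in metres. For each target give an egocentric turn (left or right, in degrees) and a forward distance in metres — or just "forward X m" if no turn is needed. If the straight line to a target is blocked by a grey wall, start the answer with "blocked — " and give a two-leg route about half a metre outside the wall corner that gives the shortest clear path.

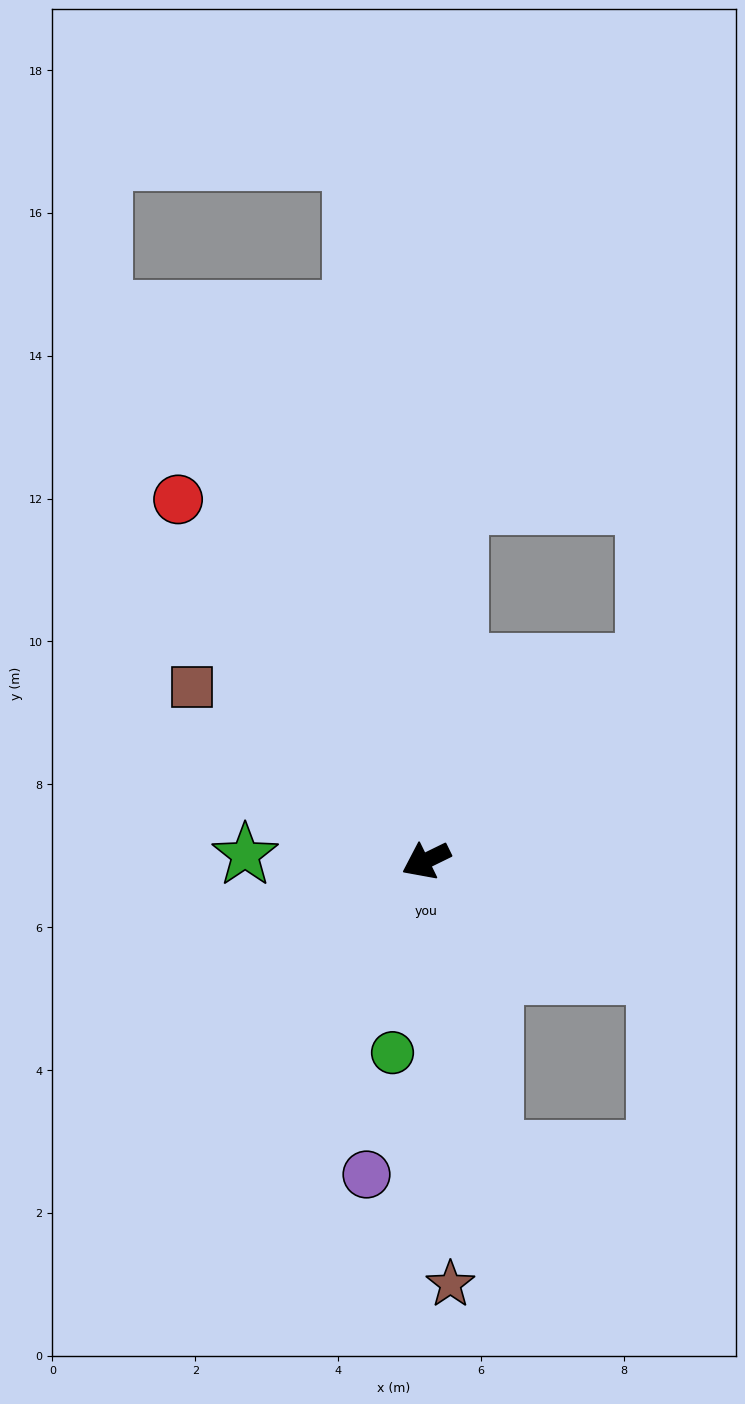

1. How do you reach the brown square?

turn right 63°, forward 4.1 m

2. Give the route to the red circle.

turn right 82°, forward 6.1 m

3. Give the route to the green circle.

turn left 54°, forward 2.7 m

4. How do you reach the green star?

turn right 28°, forward 2.5 m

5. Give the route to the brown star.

turn left 67°, forward 5.9 m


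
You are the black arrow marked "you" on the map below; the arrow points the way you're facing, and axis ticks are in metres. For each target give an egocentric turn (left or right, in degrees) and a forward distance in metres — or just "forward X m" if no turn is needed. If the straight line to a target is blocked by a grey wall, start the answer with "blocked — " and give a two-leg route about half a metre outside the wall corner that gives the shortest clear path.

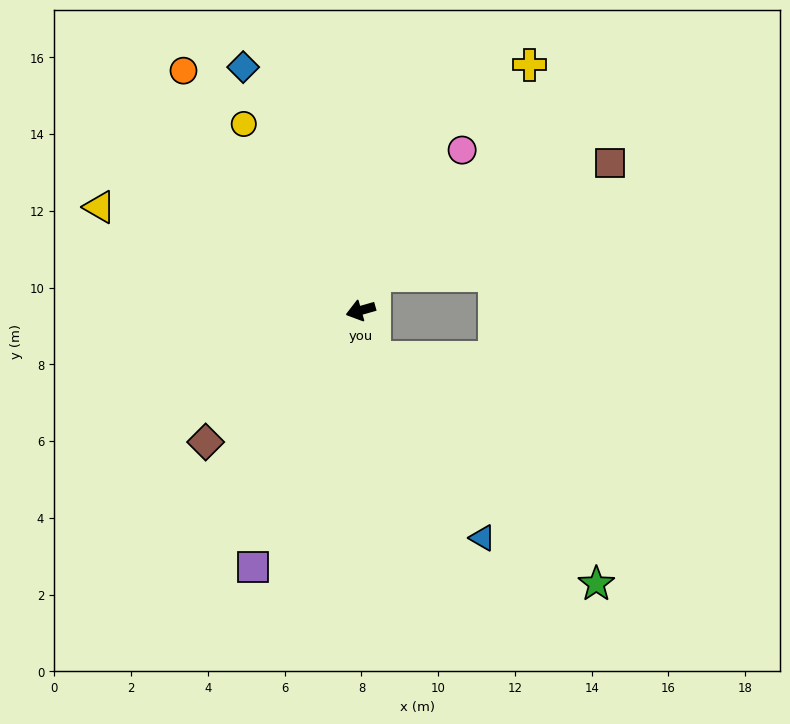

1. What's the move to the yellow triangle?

turn right 38°, forward 7.3 m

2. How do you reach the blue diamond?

turn right 80°, forward 7.0 m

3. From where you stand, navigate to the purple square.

turn left 51°, forward 7.2 m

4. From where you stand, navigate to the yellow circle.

turn right 74°, forward 5.7 m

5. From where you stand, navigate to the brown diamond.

turn left 24°, forward 5.3 m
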